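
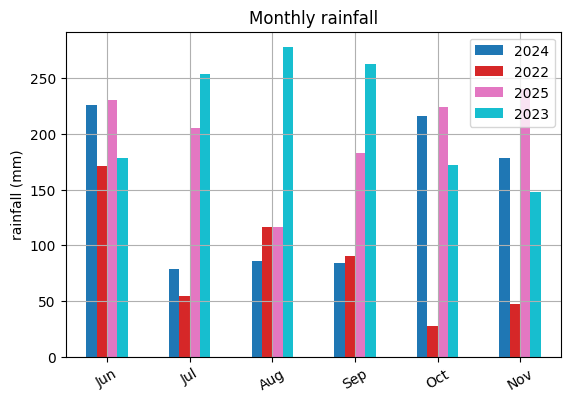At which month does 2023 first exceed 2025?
Jun: 2023 ≈ 175 vs 2025 ≈ 225 (not yet); Jul: 2023 ≈ 250 vs 2025 ≈ 200 (first crossover).

Jul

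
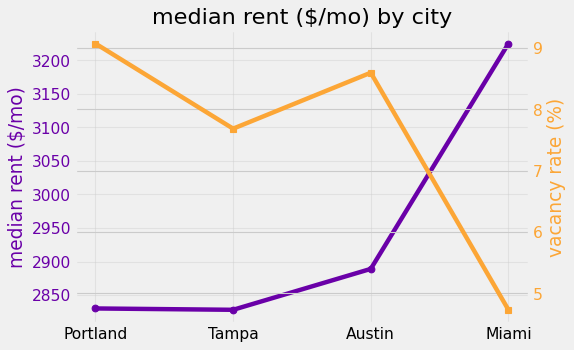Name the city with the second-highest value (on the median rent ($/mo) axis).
Top 3 (on the median rent ($/mo) axis): Miami ≈ 3200, Austin ≈ 2900, Portland ≈ 2850.

Austin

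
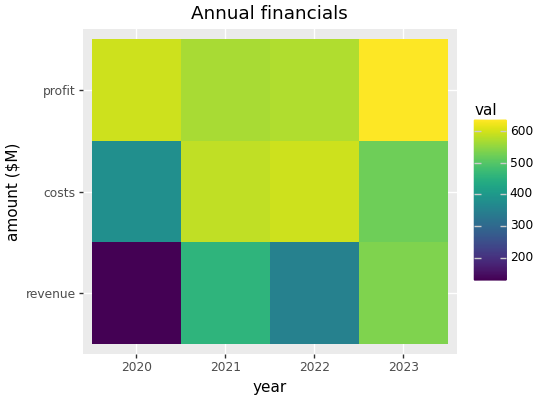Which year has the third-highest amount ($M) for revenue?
2022

Top 4 for revenue: 2023 ≈ 550, 2021 ≈ 450, 2022 ≈ 350, 2020 ≈ 150.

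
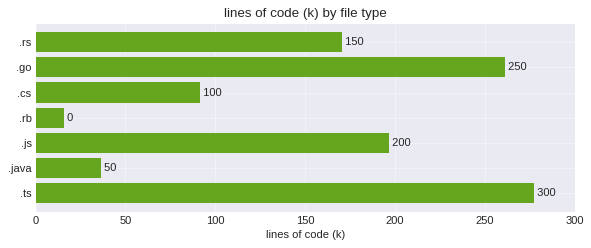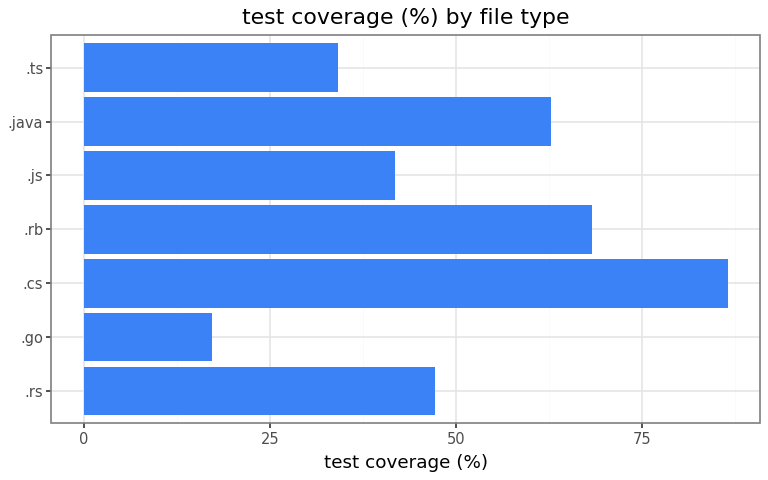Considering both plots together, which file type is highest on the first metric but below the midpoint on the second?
Chart 2 median test coverage (%) ≈ 50; below-median file types: .go, .js, .ts. Among those, .ts has the highest lines of code (k) (≈ 300).

.ts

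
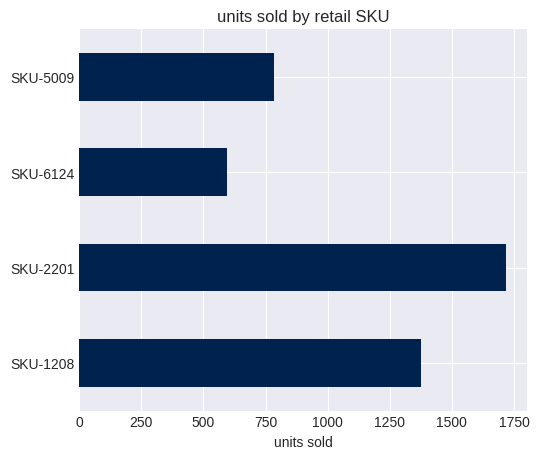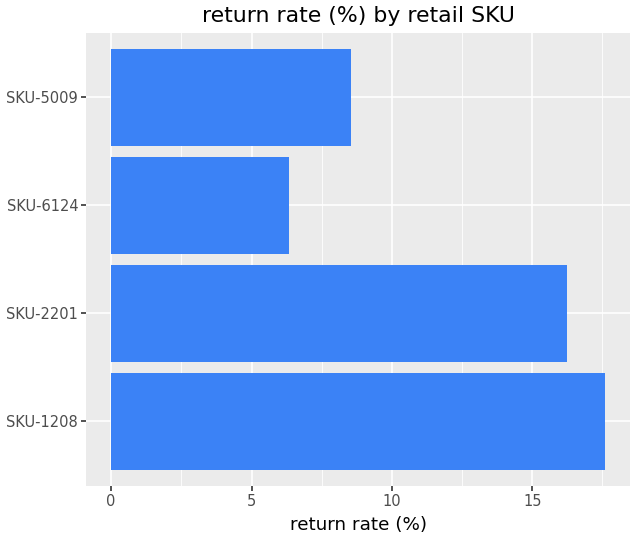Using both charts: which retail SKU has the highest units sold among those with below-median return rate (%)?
SKU-5009

Chart 2 median return rate (%) ≈ 12; below-median retail SKUs: SKU-6124, SKU-5009. Among those, SKU-5009 has the highest units sold (≈ 800).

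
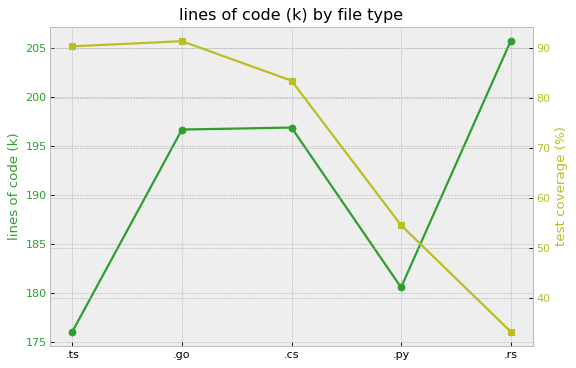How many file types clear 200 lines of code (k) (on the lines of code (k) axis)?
Above 200: .rs.

1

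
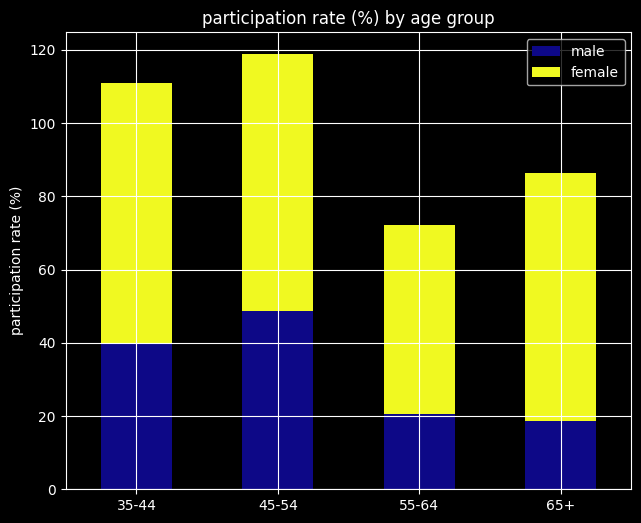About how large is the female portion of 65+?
female top ≈ 90, bottom ≈ 20; segment ≈ 70.

≈ 70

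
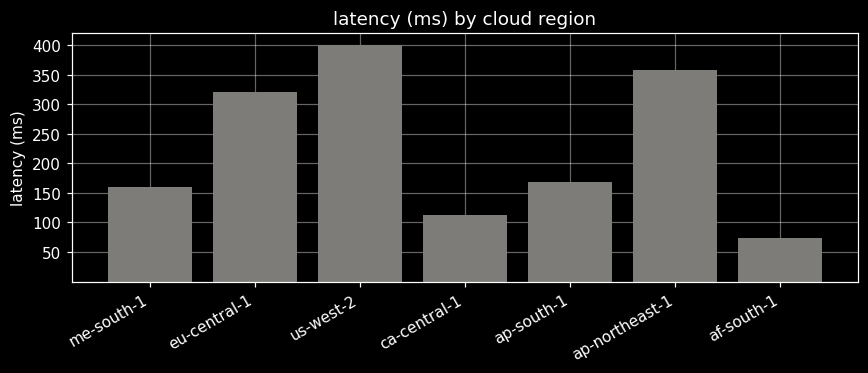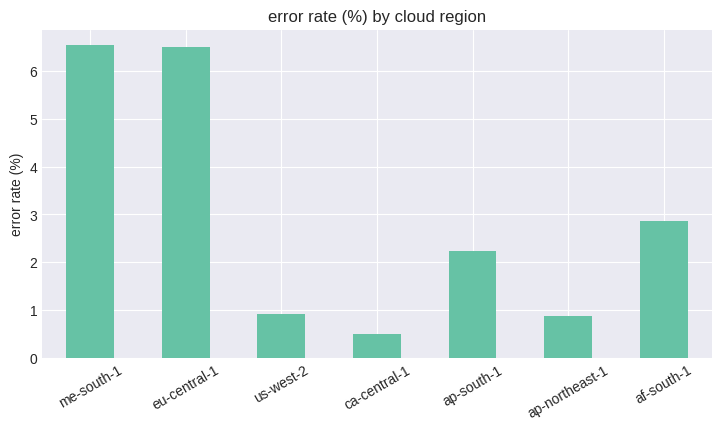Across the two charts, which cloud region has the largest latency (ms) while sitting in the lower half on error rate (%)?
Chart 2 median error rate (%) ≈ 2; below-median cloud regions: us-west-2, ca-central-1, ap-northeast-1. Among those, us-west-2 has the highest latency (ms) (≈ 400).

us-west-2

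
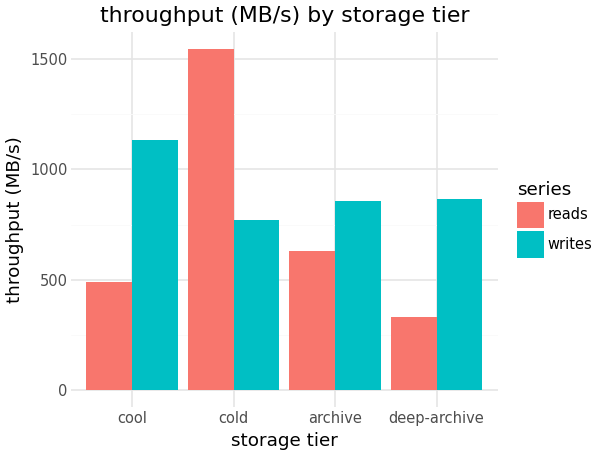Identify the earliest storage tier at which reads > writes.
cold

cool: reads ≈ 400 vs writes ≈ 1200 (not yet); cold: reads ≈ 1600 vs writes ≈ 800 (first crossover).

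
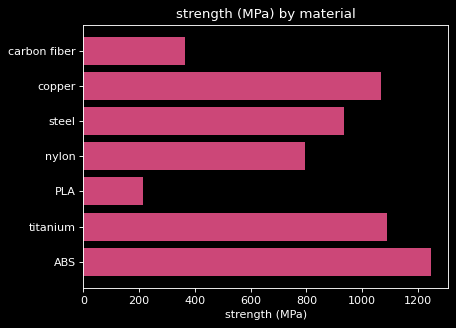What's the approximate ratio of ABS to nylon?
≈ 1.5×

ABS ≈ 1200, nylon ≈ 800; 1200/800 ≈ 1.5.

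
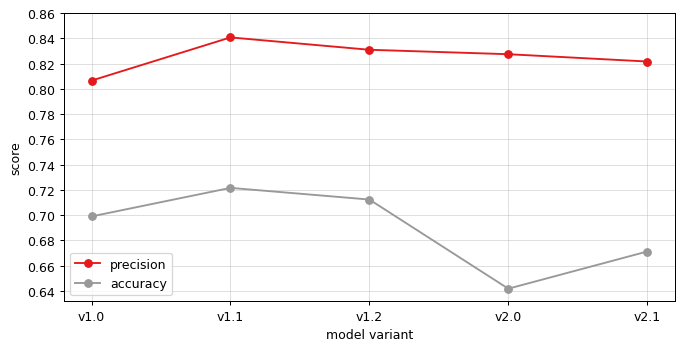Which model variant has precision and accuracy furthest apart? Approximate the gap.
v2.0, ≈ 0.18

v2.0: precision ≈ 0.82, accuracy ≈ 0.64 → gap ≈ 0.18. Next-largest (v2.1) is only ≈ 0.14.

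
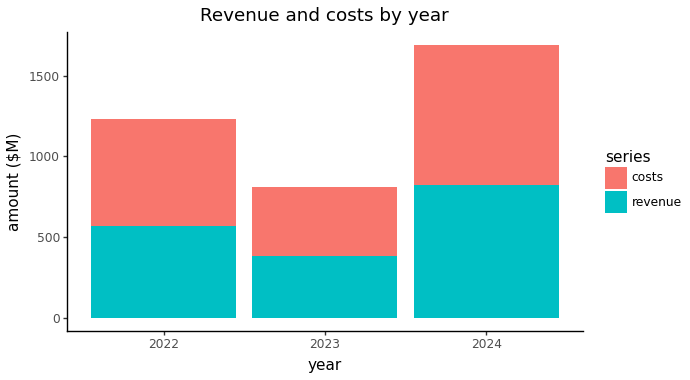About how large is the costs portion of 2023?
costs top ≈ 800, bottom ≈ 400; segment ≈ 400.

≈ 400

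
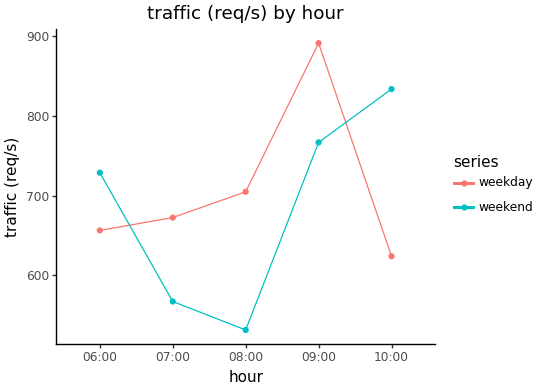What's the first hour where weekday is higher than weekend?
06:00: weekday ≈ 650 vs weekend ≈ 750 (not yet); 07:00: weekday ≈ 650 vs weekend ≈ 550 (first crossover).

07:00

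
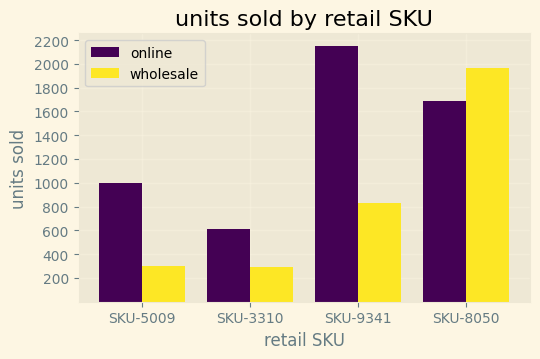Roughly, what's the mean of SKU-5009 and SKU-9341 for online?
≈ 1600

(1000 + 2200) / 2 ≈ 1600.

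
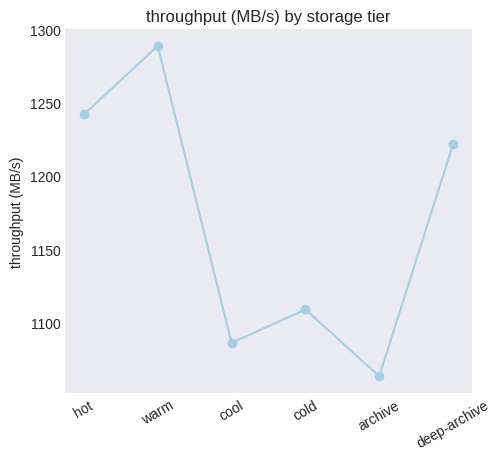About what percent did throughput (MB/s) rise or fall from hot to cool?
≈ -12.9%

hot ≈ 1240, cool ≈ 1080; (1080 − 1240) / 1240 ≈ -12.9%.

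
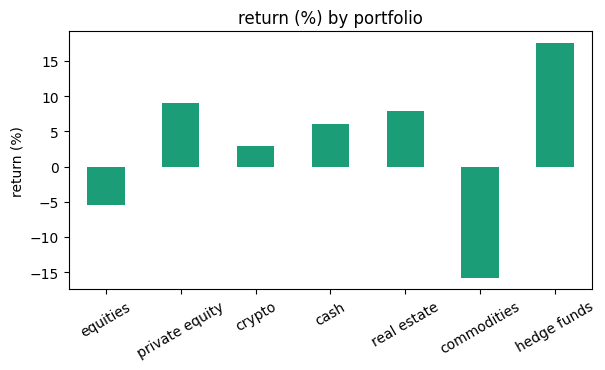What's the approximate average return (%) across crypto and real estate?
(5 + 10) / 2 ≈ 8.

≈ 8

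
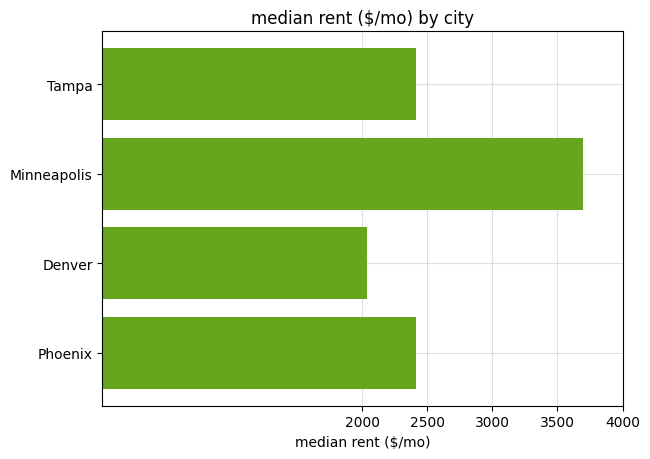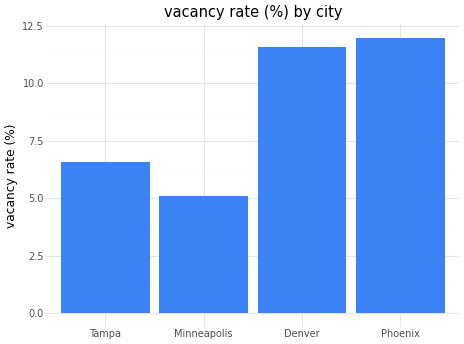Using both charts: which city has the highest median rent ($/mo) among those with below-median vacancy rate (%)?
Minneapolis

Chart 2 median vacancy rate (%) ≈ 10; below-median cities: Tampa, Minneapolis. Among those, Minneapolis has the highest median rent ($/mo) (≈ 3500).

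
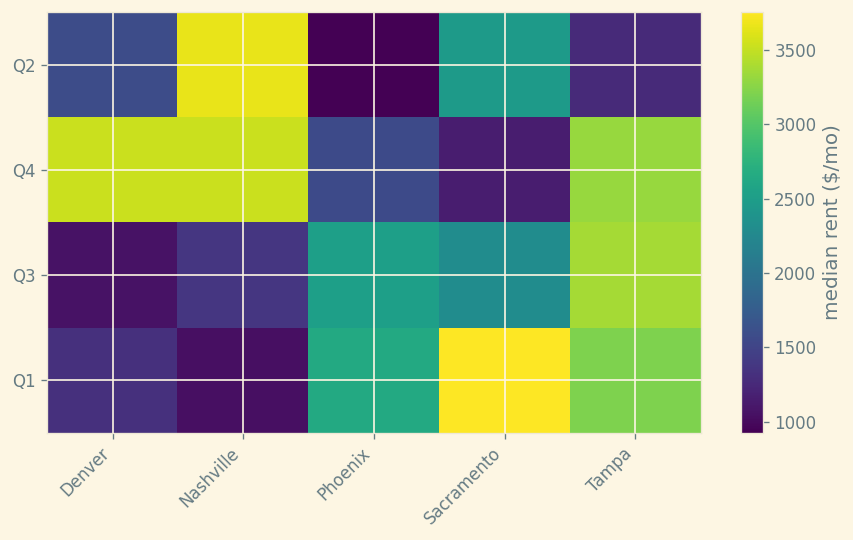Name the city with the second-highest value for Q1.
Top 3 for Q1: Sacramento ≈ 4000, Tampa ≈ 3000, Phoenix ≈ 2500.

Tampa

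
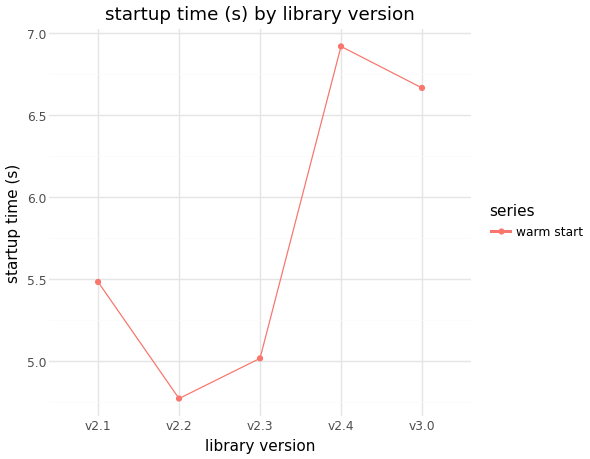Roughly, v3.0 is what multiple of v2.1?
v3.0 ≈ 6.6, v2.1 ≈ 5.4; 6.6/5.4 ≈ 1.22.

≈ 1.22×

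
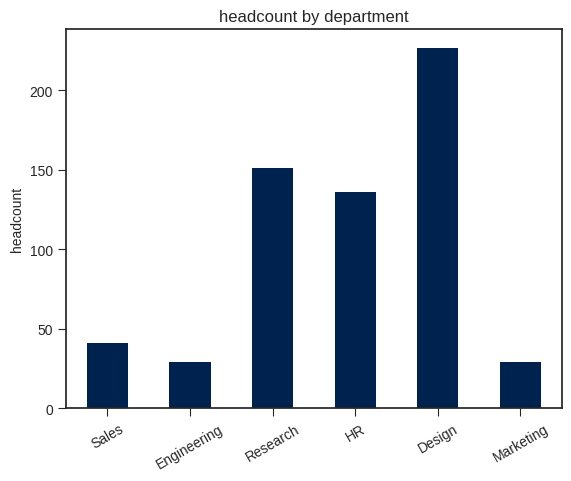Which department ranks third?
HR

Top 4: Design ≈ 220, Research ≈ 160, HR ≈ 140, Sales ≈ 40.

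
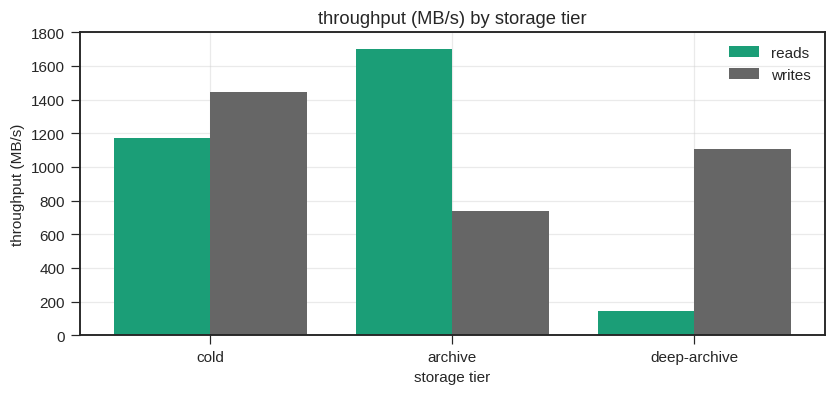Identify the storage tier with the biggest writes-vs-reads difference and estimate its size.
deep-archive: writes ≈ 1200, reads ≈ 200 → gap ≈ 1000. Next-largest (archive) is only ≈ 800.

deep-archive, ≈ 1000 MB/s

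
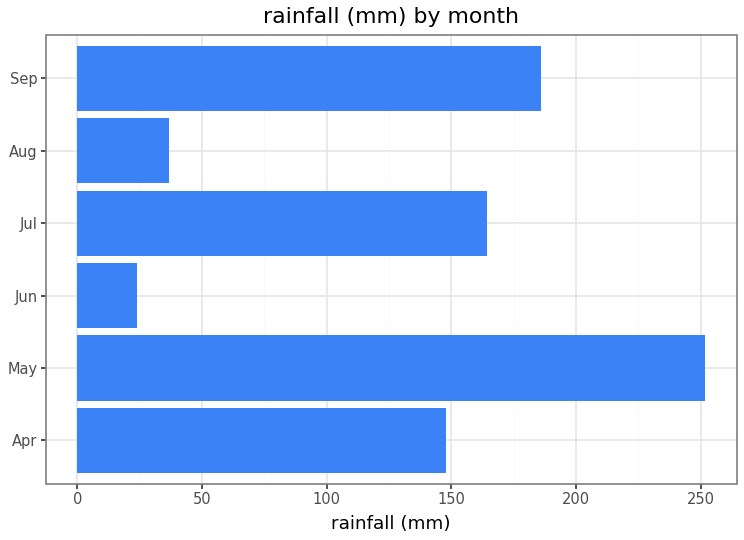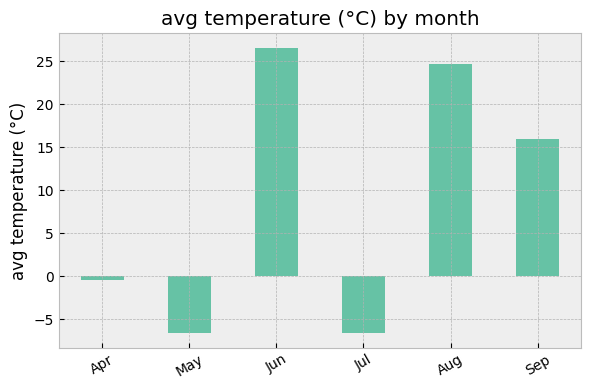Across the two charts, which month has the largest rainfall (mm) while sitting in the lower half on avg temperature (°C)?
Chart 2 median avg temperature (°C) ≈ 10; below-median months: Apr, May, Jul. Among those, May has the highest rainfall (mm) (≈ 250).

May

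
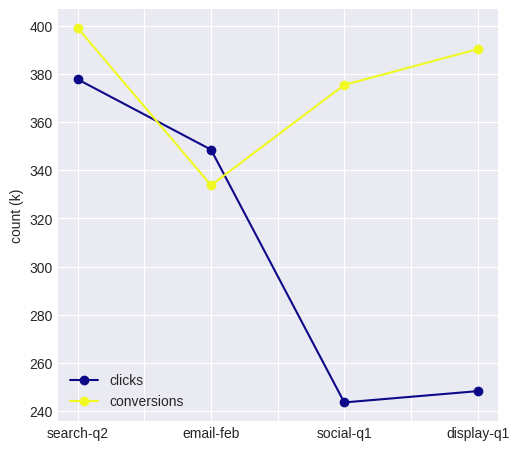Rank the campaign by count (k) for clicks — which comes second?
Top 3 for clicks: search-q2 ≈ 380, email-feb ≈ 340, display-q1 ≈ 240.

email-feb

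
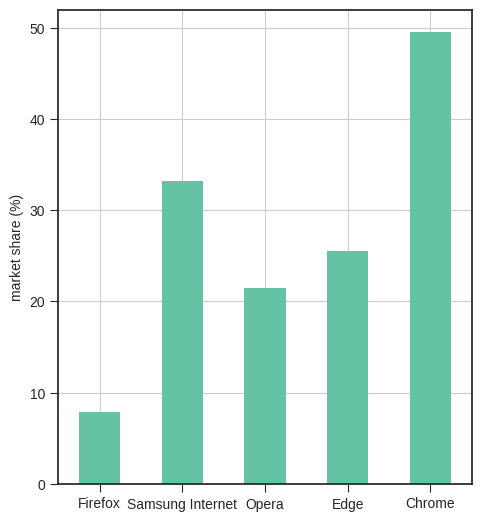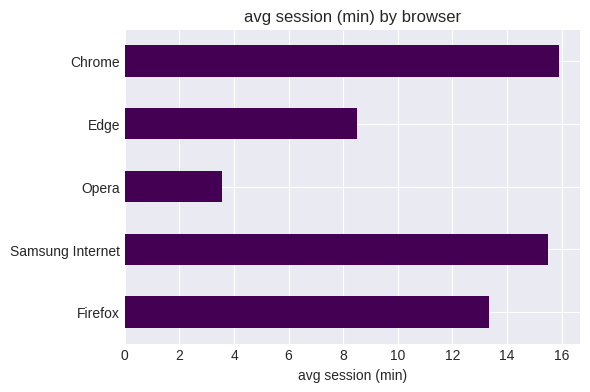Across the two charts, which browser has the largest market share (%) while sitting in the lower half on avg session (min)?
Chart 2 median avg session (min) ≈ 14; below-median browsers: Opera, Edge. Among those, Edge has the highest market share (%) (≈ 25).

Edge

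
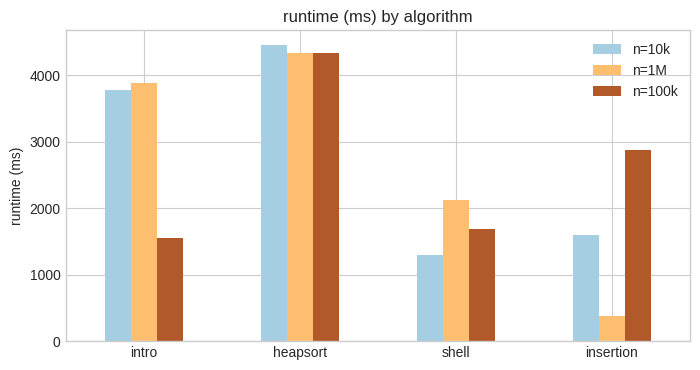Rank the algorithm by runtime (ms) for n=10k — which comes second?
Top 3 for n=10k: heapsort ≈ 4500, intro ≈ 4000, insertion ≈ 1500.

intro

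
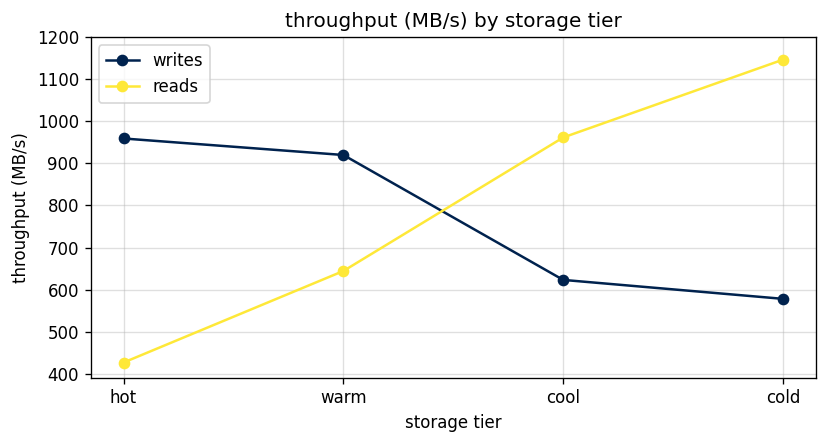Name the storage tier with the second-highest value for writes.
Top 3 for writes: hot ≈ 1000, warm ≈ 900, cool ≈ 600.

warm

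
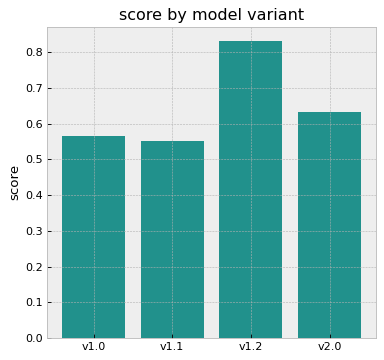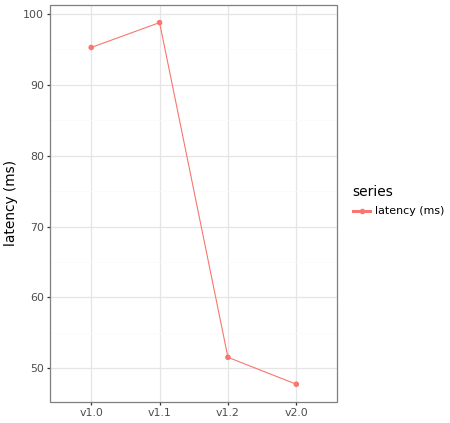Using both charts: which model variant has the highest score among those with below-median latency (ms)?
Chart 2 median latency (ms) ≈ 70; below-median model variants: v1.2, v2.0. Among those, v1.2 has the highest score (≈ 0.8).

v1.2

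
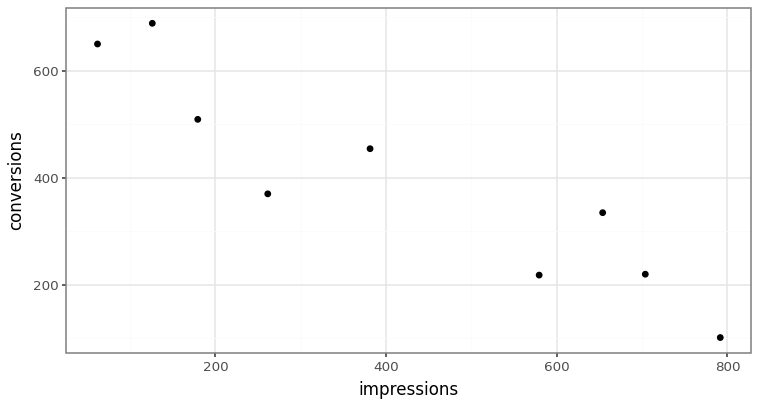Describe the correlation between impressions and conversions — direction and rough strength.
negative, strong

Points are negatively correlated; strong (|r| ≈ 0.9).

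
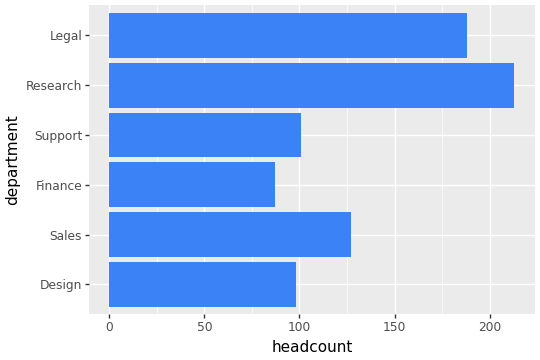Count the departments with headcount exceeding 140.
Above 140: Research, Legal.

2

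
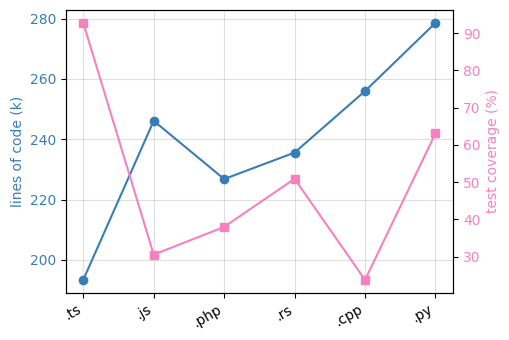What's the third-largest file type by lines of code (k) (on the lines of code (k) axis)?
Top 4 (on the lines of code (k) axis): .py ≈ 280, .cpp ≈ 260, .js ≈ 250, .rs ≈ 240.

.js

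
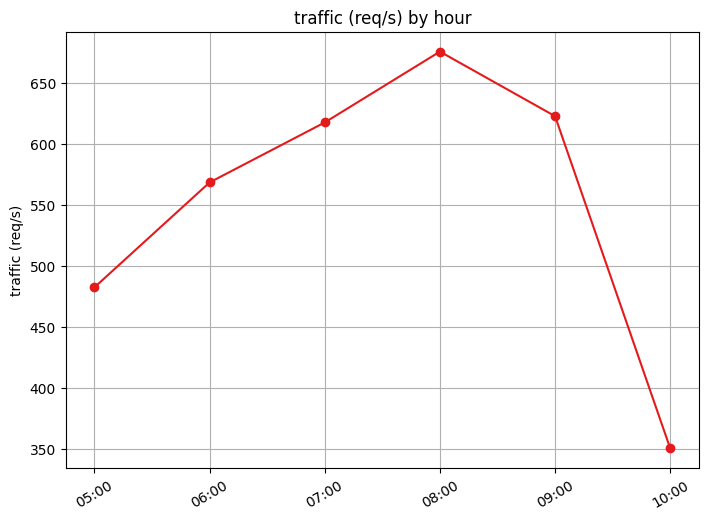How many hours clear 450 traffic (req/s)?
Above 450: 05:00, 06:00, 07:00, 08:00, 09:00.

5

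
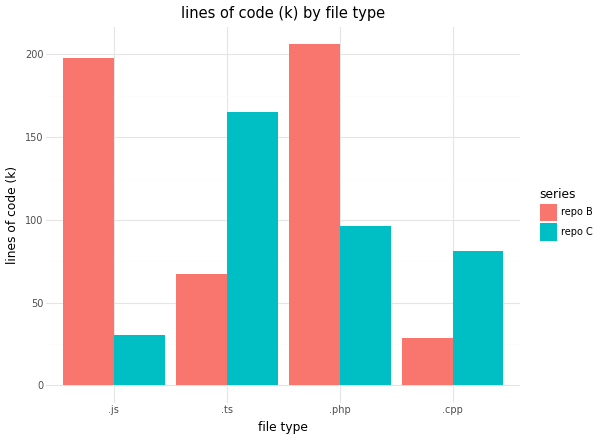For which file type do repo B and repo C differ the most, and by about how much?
.js, ≈ 160 k

.js: repo B ≈ 200, repo C ≈ 40 → gap ≈ 160. Next-largest (.php) is only ≈ 100.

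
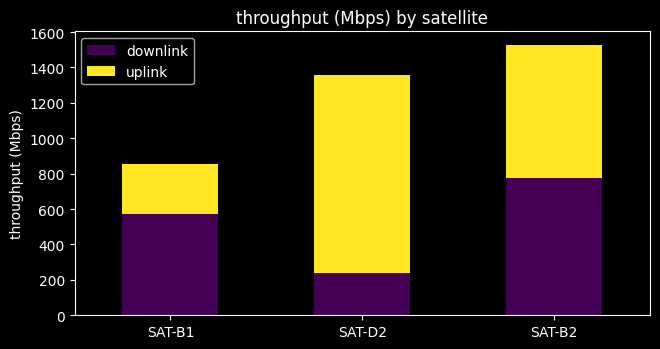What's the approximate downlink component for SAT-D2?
downlink top ≈ 200, bottom ≈ 0; segment ≈ 200.

≈ 200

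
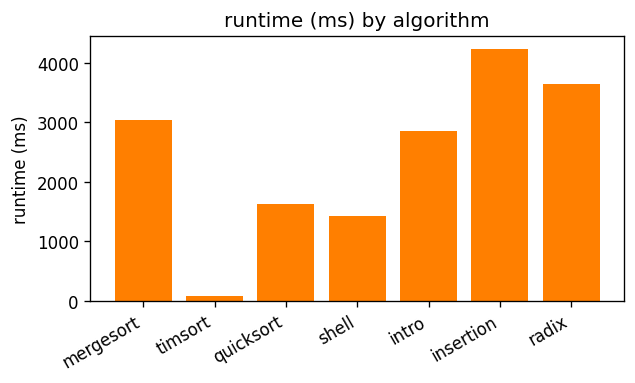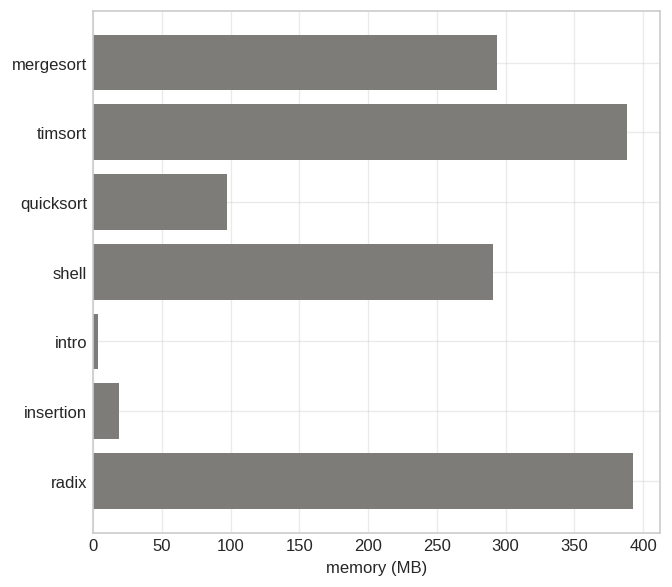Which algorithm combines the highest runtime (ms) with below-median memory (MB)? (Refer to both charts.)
Chart 2 median memory (MB) ≈ 300; below-median algorithms: quicksort, intro, insertion. Among those, insertion has the highest runtime (ms) (≈ 4000).

insertion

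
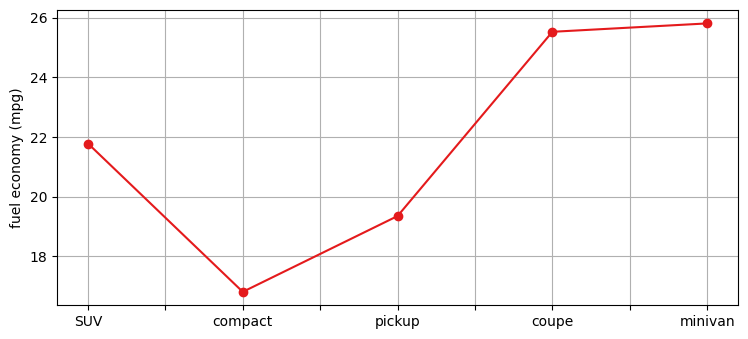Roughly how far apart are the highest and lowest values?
Max minivan ≈ 26, min compact ≈ 17; range ≈ 9.

≈ 9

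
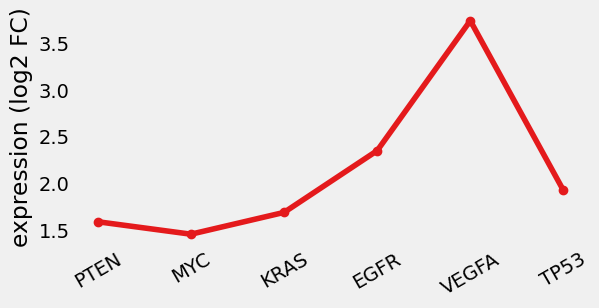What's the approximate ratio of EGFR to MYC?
≈ 1.71×

EGFR ≈ 2.4, MYC ≈ 1.4; 2.4/1.4 ≈ 1.71.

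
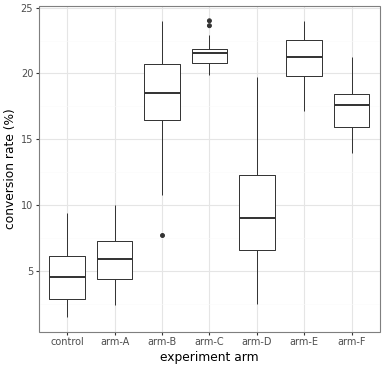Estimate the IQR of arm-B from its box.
Q3 ≈ 20, Q1 ≈ 16; IQR ≈ 4.

≈ 4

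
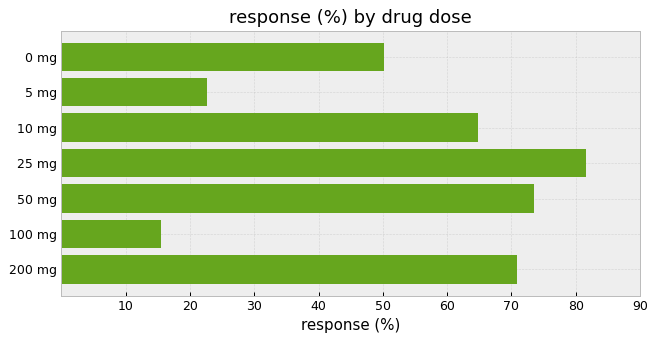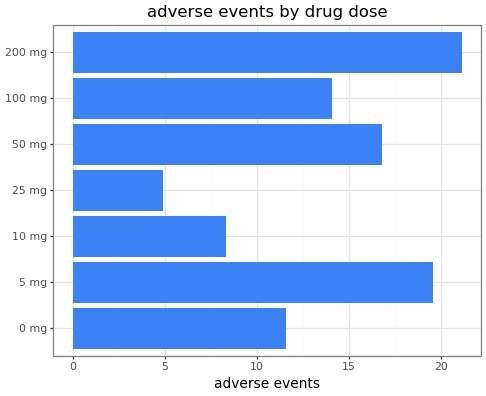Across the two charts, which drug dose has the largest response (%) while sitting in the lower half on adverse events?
25 mg

Chart 2 median adverse events ≈ 14; below-median drug doses: 0 mg, 10 mg, 25 mg. Among those, 25 mg has the highest response (%) (≈ 80).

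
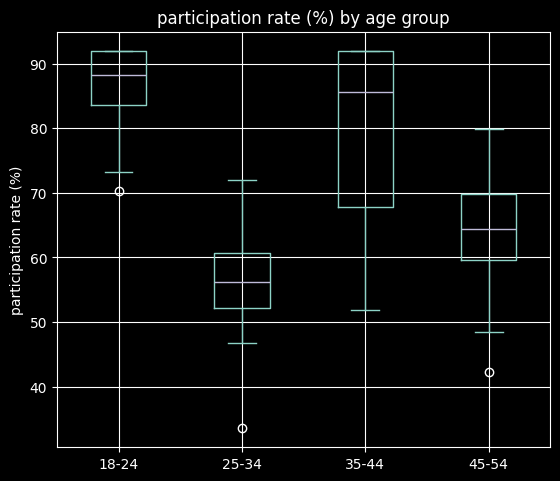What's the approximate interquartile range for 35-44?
Q3 ≈ 90, Q1 ≈ 70; IQR ≈ 20.

≈ 20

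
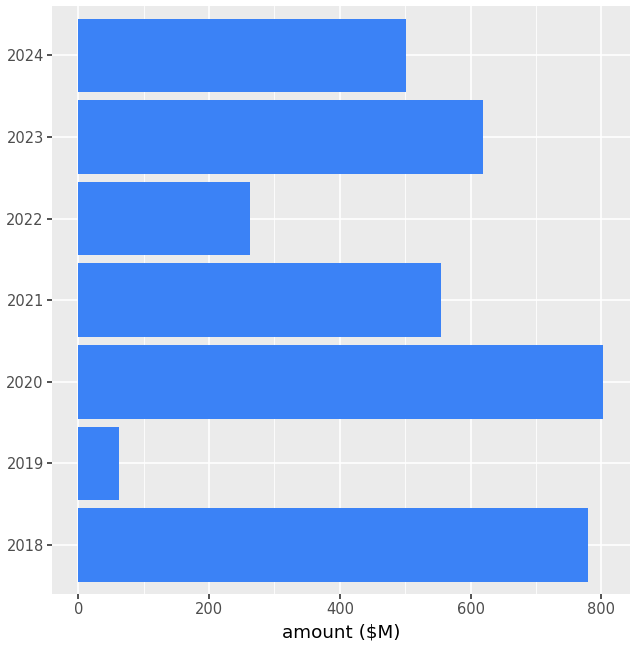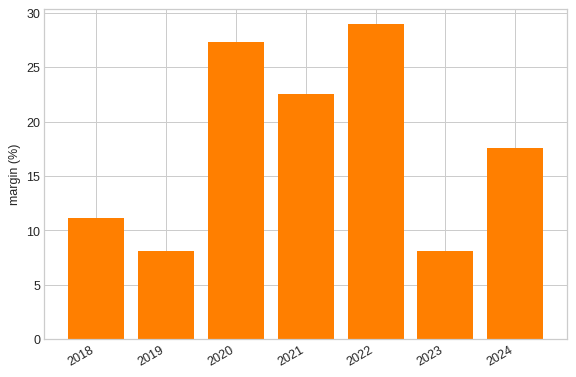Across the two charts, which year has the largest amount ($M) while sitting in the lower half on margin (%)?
Chart 2 median margin (%) ≈ 20; below-median years: 2018, 2019, 2023. Among those, 2018 has the highest amount ($M) (≈ 800).

2018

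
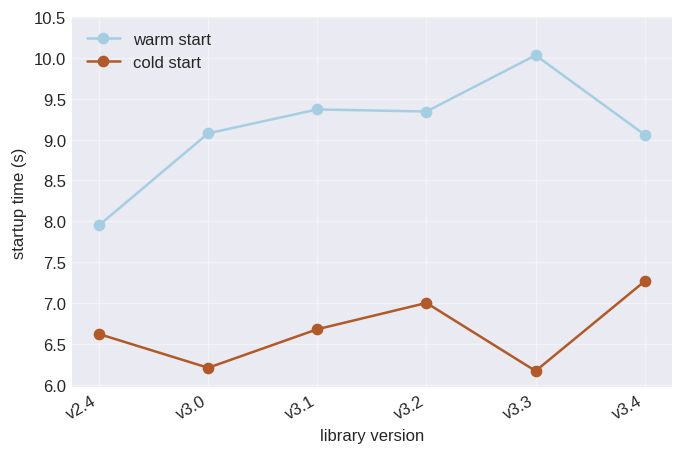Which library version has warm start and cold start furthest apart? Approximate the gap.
v3.3: warm start ≈ 10.0, cold start ≈ 6.0 → gap ≈ 4.0. Next-largest (v3.0) is only ≈ 3.0.

v3.3, ≈ 4.0 s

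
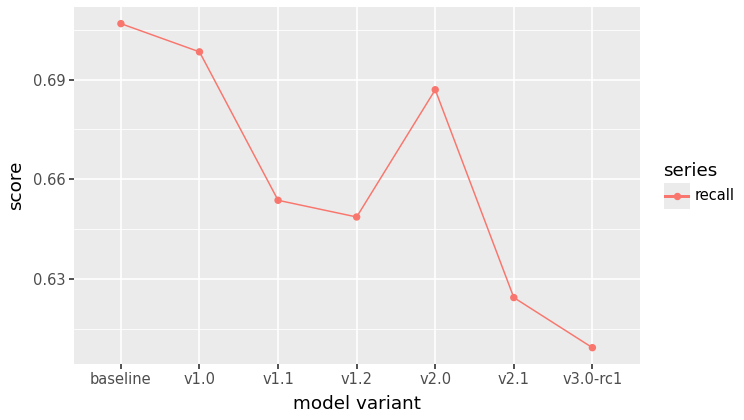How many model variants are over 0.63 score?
Above 0.63: baseline, v1.0, v1.1, v1.2, v2.0.

5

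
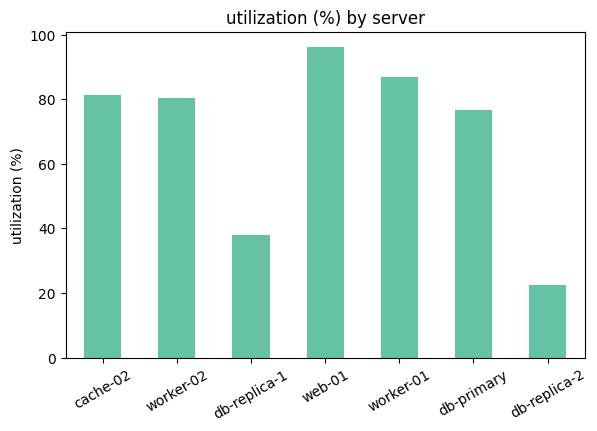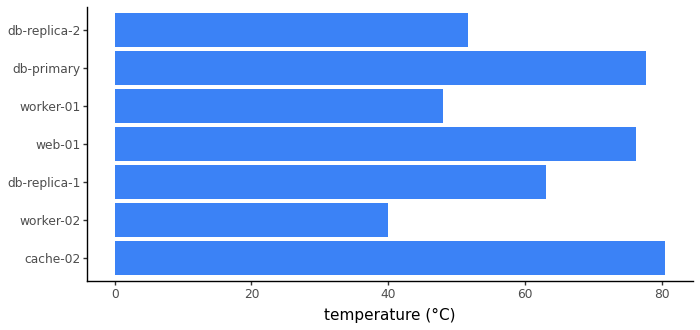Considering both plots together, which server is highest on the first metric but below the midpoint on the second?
Chart 2 median temperature (°C) ≈ 60; below-median servers: worker-02, worker-01, db-replica-2. Among those, worker-01 has the highest utilization (%) (≈ 90).

worker-01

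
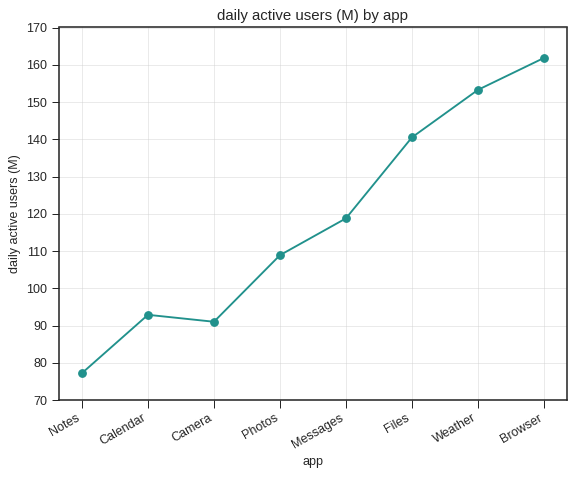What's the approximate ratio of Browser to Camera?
Browser ≈ 160, Camera ≈ 90; 160/90 ≈ 1.78.

≈ 1.78×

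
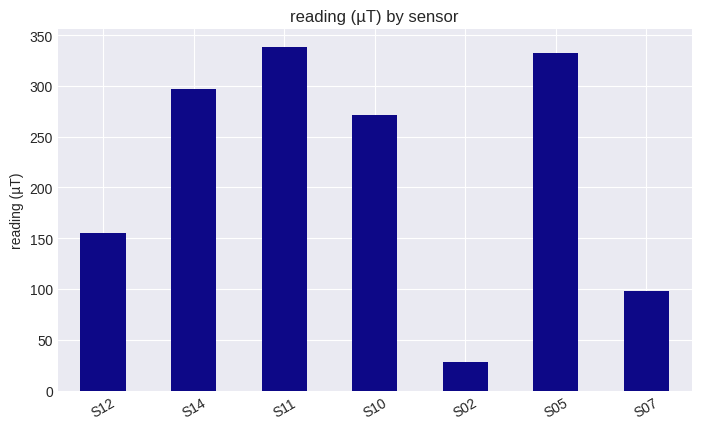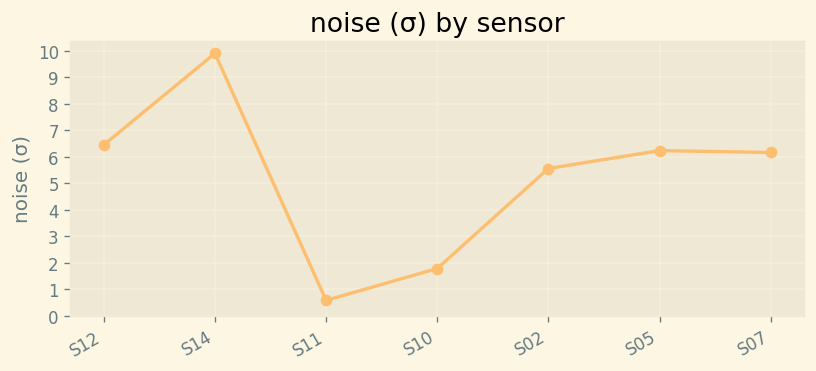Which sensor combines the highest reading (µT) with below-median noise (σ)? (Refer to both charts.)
Chart 2 median noise (σ) ≈ 6; below-median sensors: S11, S10, S02. Among those, S11 has the highest reading (µT) (≈ 350).

S11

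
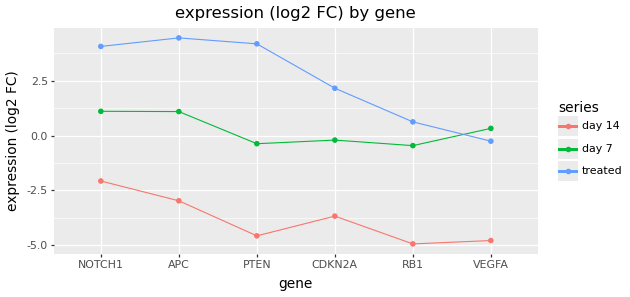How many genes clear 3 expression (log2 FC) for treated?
3

Above 3: NOTCH1, APC, PTEN.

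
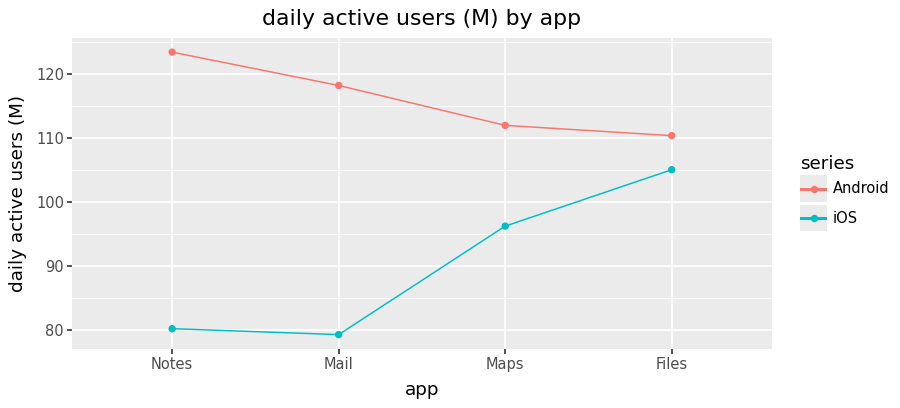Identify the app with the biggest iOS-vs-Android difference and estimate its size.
Notes: iOS ≈ 80, Android ≈ 125 → gap ≈ 45. Next-largest (Mail) is only ≈ 40.

Notes, ≈ 45 M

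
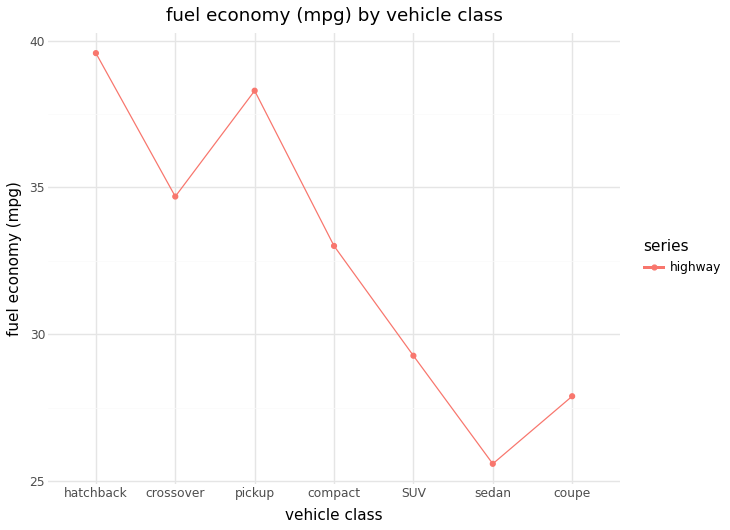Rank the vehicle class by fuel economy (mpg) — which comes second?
Top 3: hatchback ≈ 40, pickup ≈ 38, crossover ≈ 34.

pickup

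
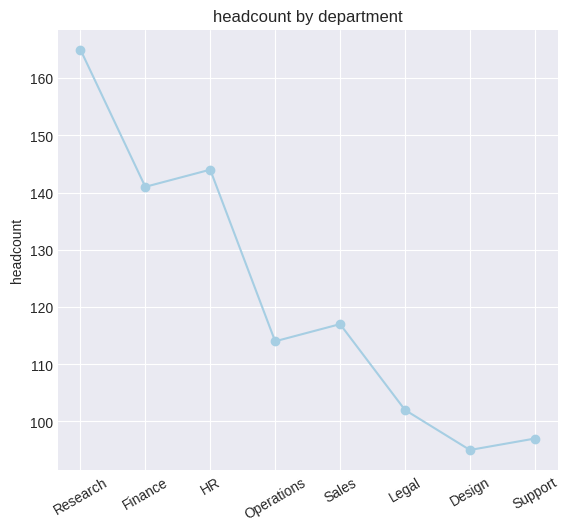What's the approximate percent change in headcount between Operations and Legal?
Operations ≈ 110, Legal ≈ 100; (100 − 110) / 110 ≈ -9.1%.

≈ -9.1%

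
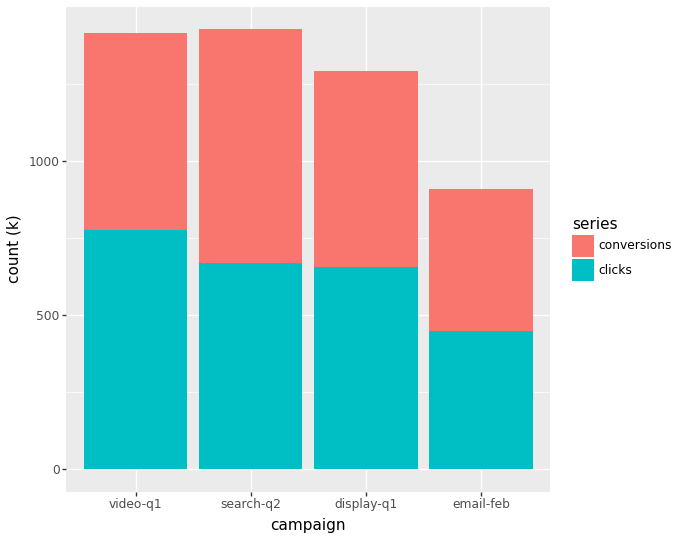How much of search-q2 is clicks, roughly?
≈ 600

clicks top ≈ 600, bottom ≈ 0; segment ≈ 600.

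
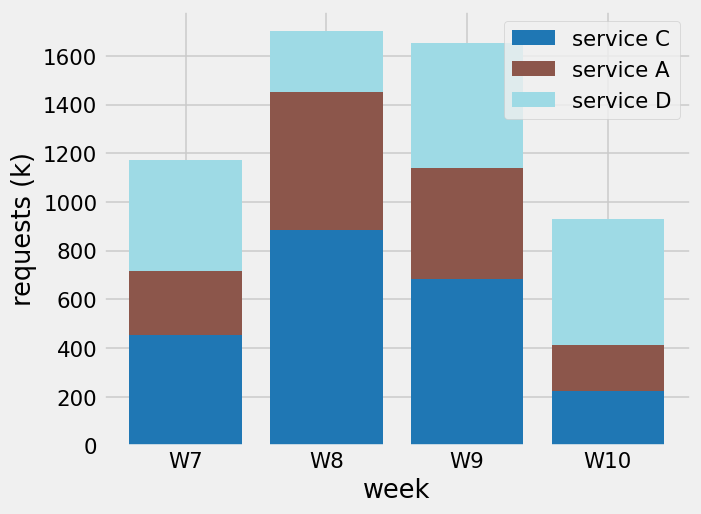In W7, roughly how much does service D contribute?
service D top ≈ 1200, bottom ≈ 800; segment ≈ 400.

≈ 400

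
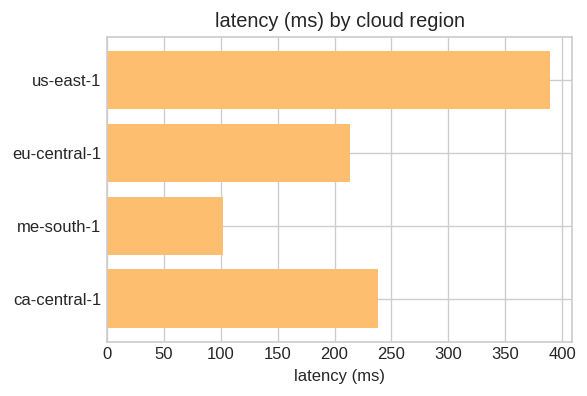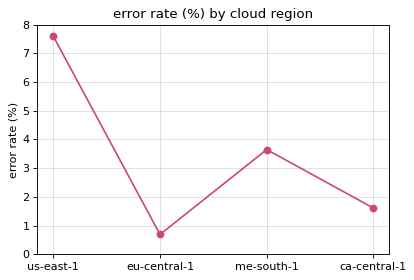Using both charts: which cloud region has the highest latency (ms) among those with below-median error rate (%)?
Chart 2 median error rate (%) ≈ 3; below-median cloud regions: eu-central-1, ca-central-1. Among those, ca-central-1 has the highest latency (ms) (≈ 250).

ca-central-1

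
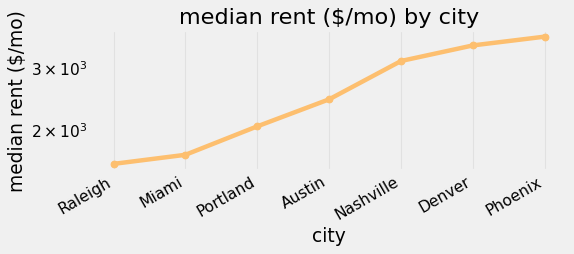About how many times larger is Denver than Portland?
Denver ≈ 3400, Portland ≈ 2000; 3400/2000 ≈ 1.7.

≈ 1.7×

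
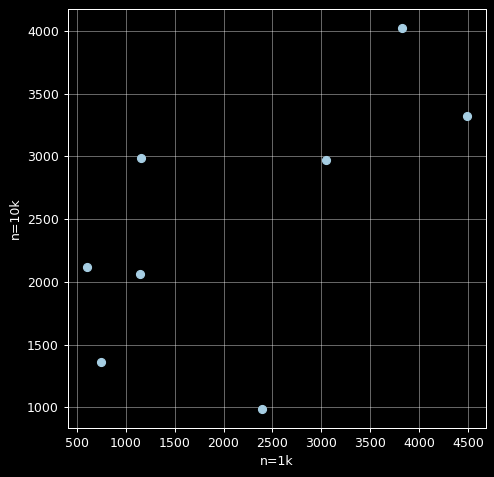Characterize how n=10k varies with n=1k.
Points are positively correlated; moderate (|r| ≈ 0.6).

positive, moderate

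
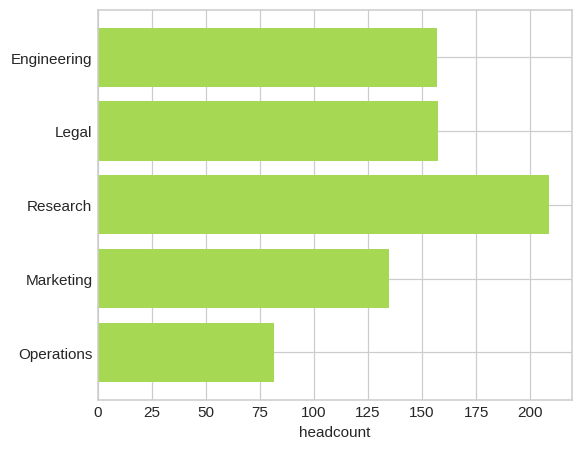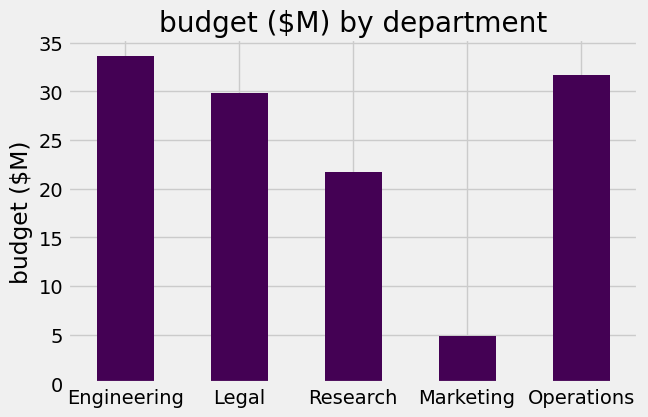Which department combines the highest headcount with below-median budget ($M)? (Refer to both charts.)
Research

Chart 2 median budget ($M) ≈ 30; below-median departments: Research, Marketing. Among those, Research has the highest headcount (≈ 200).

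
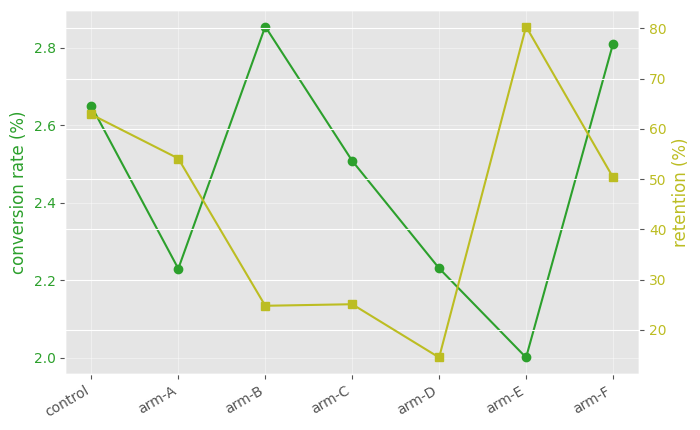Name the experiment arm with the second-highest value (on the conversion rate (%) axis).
Top 3 (on the conversion rate (%) axis): arm-B ≈ 2.9, arm-F ≈ 2.8, control ≈ 2.6.

arm-F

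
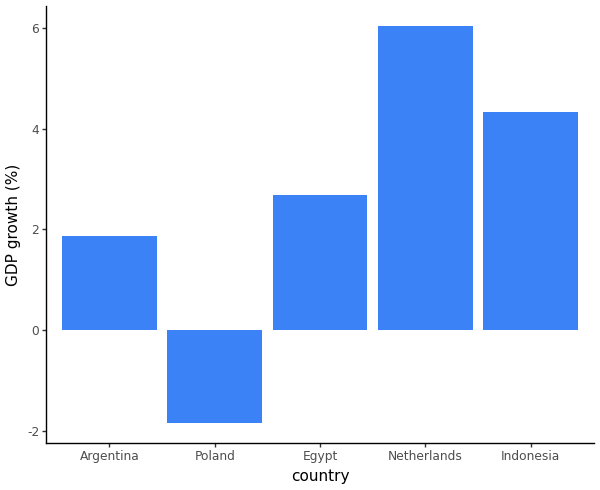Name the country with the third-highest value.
Top 4: Netherlands ≈ 6, Indonesia ≈ 4, Egypt ≈ 3, Argentina ≈ 2.

Egypt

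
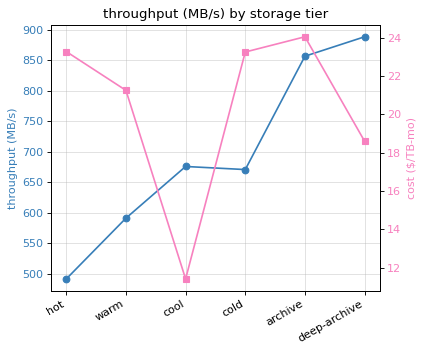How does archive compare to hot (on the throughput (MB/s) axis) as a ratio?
archive ≈ 850, hot ≈ 500; 850/500 ≈ 1.7.

≈ 1.7×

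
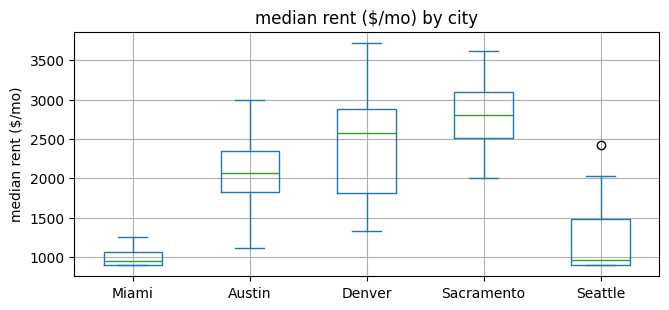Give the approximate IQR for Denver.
Q3 ≈ 2800, Q1 ≈ 1800; IQR ≈ 1000.

≈ 1000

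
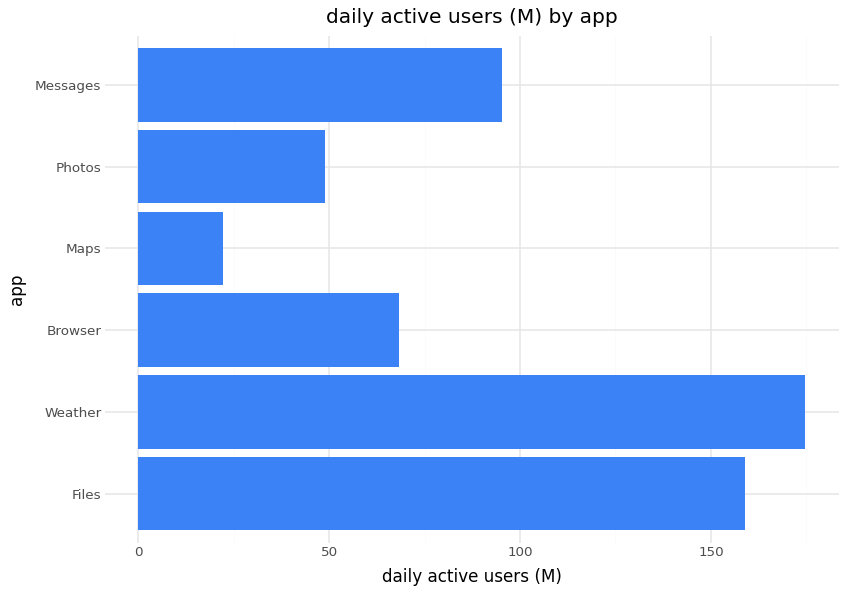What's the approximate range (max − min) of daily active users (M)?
≈ 160

Max Weather ≈ 180, min Maps ≈ 20; range ≈ 160.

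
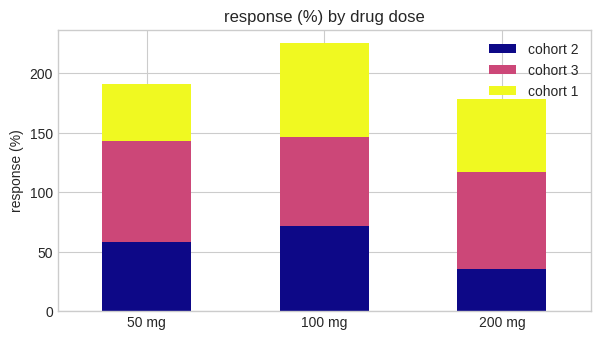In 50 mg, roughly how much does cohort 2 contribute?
≈ 60

cohort 2 top ≈ 60, bottom ≈ 0; segment ≈ 60.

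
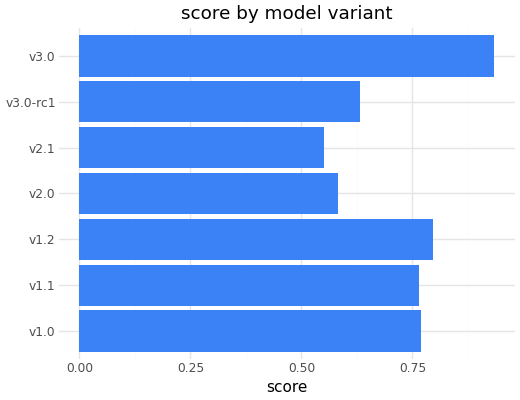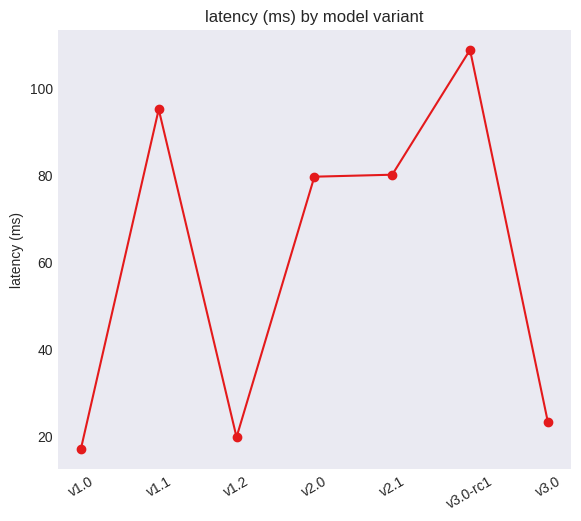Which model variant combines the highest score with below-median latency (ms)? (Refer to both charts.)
v3.0

Chart 2 median latency (ms) ≈ 80; below-median model variants: v1.0, v1.2, v3.0. Among those, v3.0 has the highest score (≈ 0.9).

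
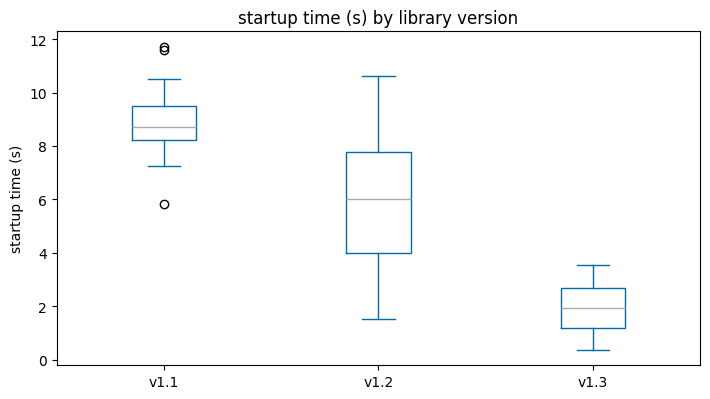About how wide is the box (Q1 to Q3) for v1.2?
≈ 4

Q3 ≈ 8, Q1 ≈ 4; IQR ≈ 4.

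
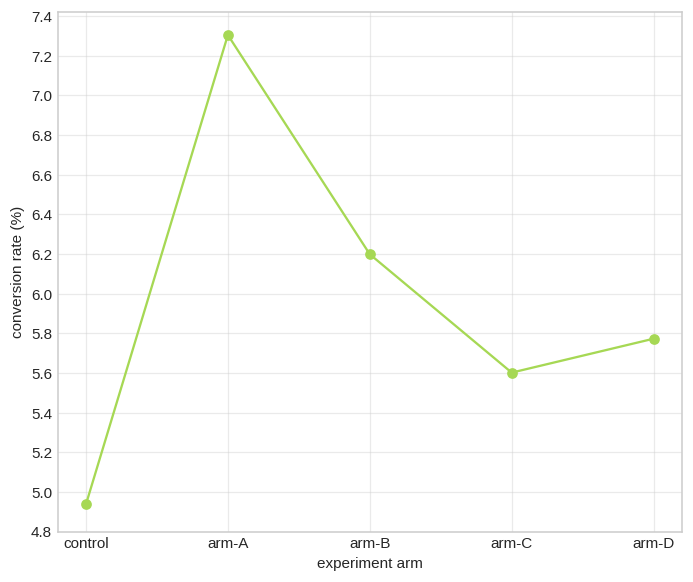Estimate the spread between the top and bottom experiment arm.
≈ 2.4

Max arm-A ≈ 7.4, min control ≈ 5.0; range ≈ 2.4.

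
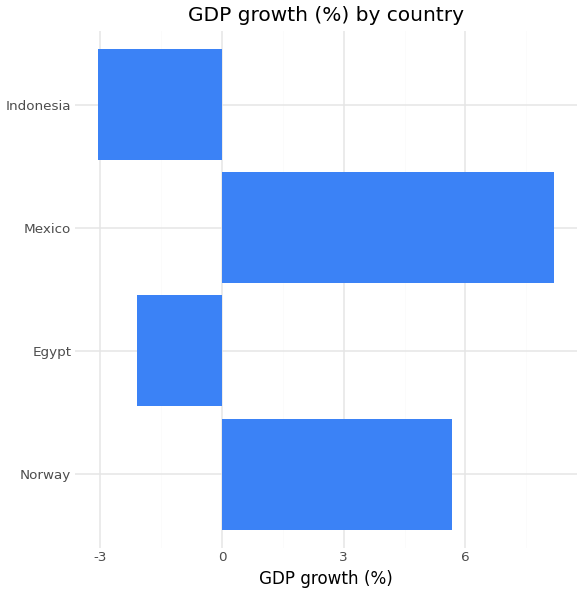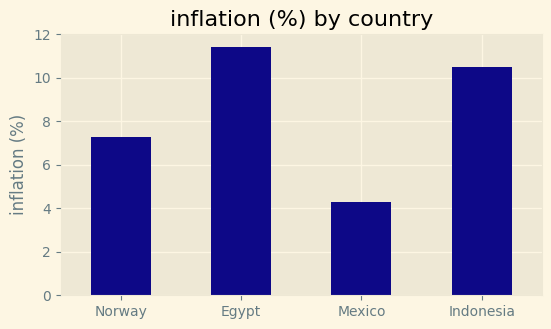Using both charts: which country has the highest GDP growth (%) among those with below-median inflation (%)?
Chart 2 median inflation (%) ≈ 8; below-median countries: Norway, Mexico. Among those, Mexico has the highest GDP growth (%) (≈ 8).

Mexico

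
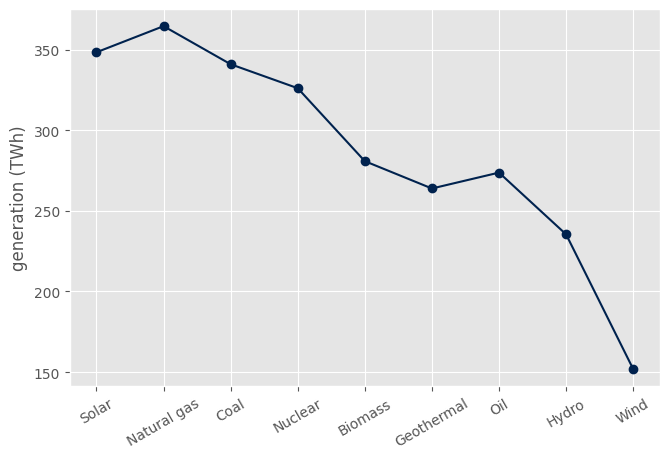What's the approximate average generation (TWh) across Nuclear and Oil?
≈ 300

(320 + 280) / 2 ≈ 300.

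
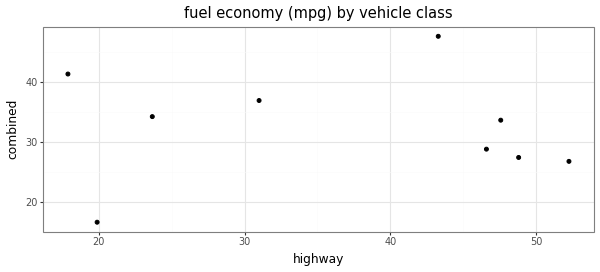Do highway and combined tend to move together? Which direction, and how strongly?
no clear correlation

Points are roughly uncorrelated; weak (|r| ≈ 0.0).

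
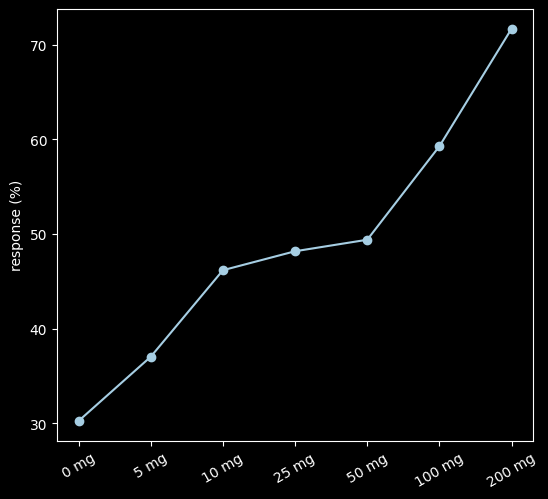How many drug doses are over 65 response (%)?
1

Above 65: 200 mg.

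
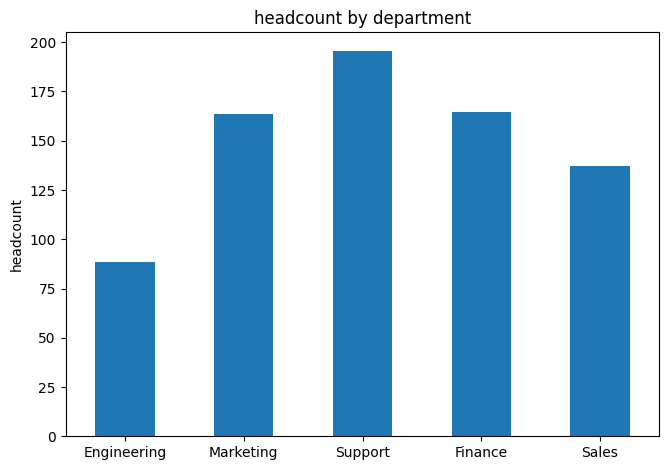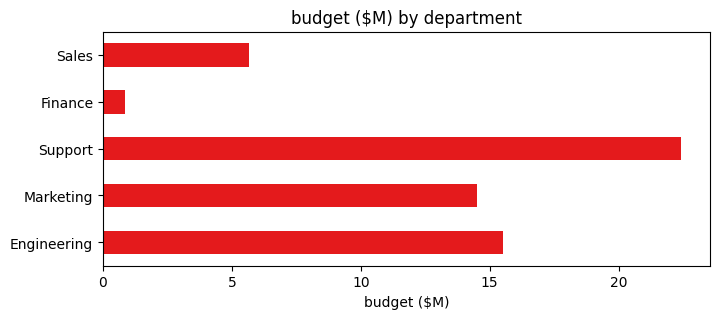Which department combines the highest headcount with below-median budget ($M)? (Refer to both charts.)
Chart 2 median budget ($M) ≈ 15; below-median departments: Finance, Sales. Among those, Finance has the highest headcount (≈ 160).

Finance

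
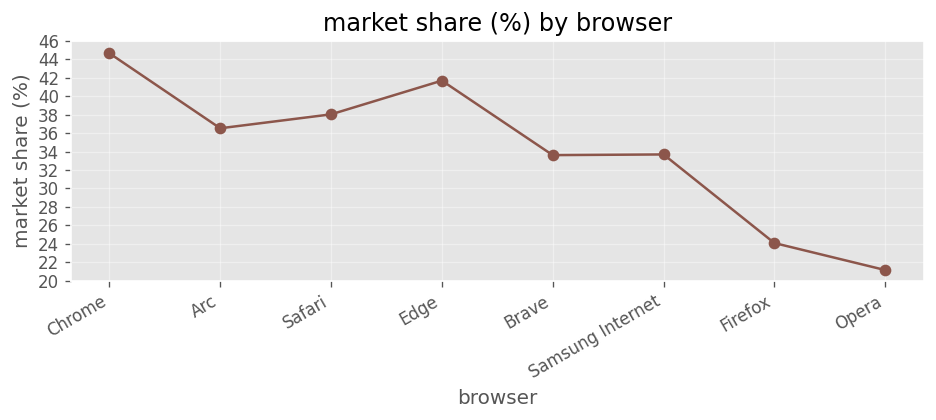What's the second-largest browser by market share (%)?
Top 3: Chrome ≈ 44, Edge ≈ 42, Safari ≈ 38.

Edge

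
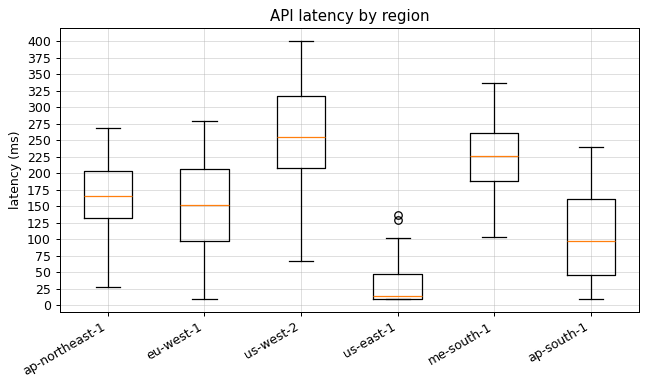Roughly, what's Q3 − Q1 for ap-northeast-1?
≈ 75

Q3 ≈ 200, Q1 ≈ 125; IQR ≈ 75.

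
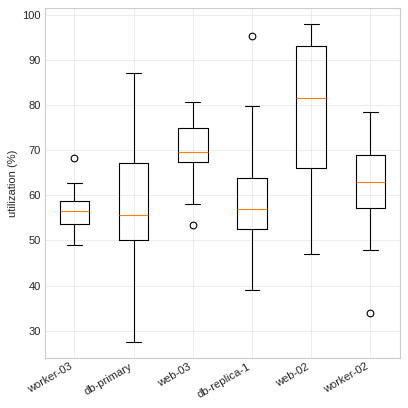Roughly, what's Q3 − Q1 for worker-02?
Q3 ≈ 68, Q1 ≈ 58; IQR ≈ 10.

≈ 10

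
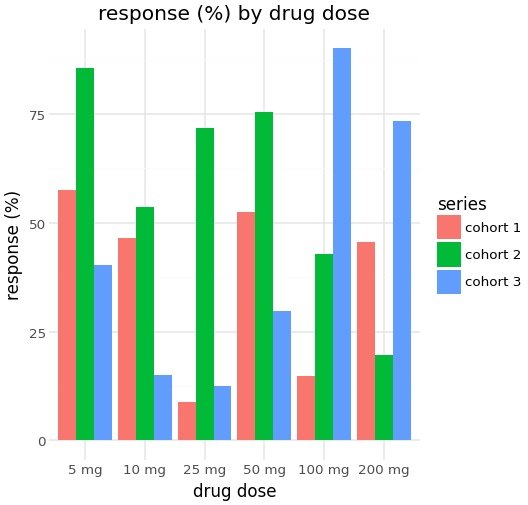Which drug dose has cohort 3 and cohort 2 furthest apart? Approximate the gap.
25 mg, ≈ 60 %

25 mg: cohort 3 ≈ 10, cohort 2 ≈ 70 → gap ≈ 60. Next-largest (200 mg) is only ≈ 50.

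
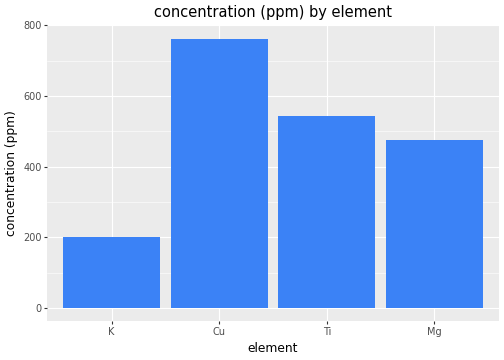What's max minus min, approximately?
≈ 600

Max Cu ≈ 800, min K ≈ 200; range ≈ 600.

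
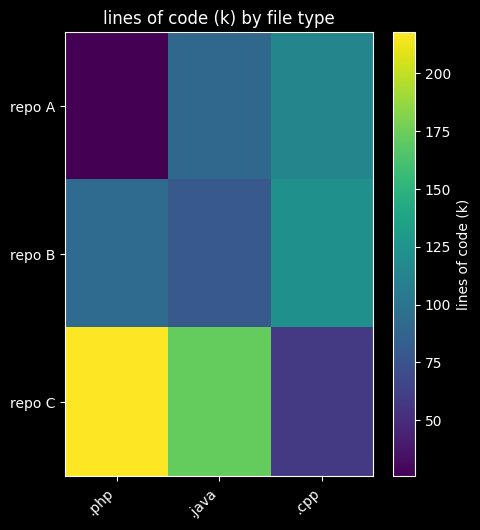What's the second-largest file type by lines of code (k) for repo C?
.java

Top 3 for repo C: .php ≈ 220, .java ≈ 180, .cpp ≈ 60.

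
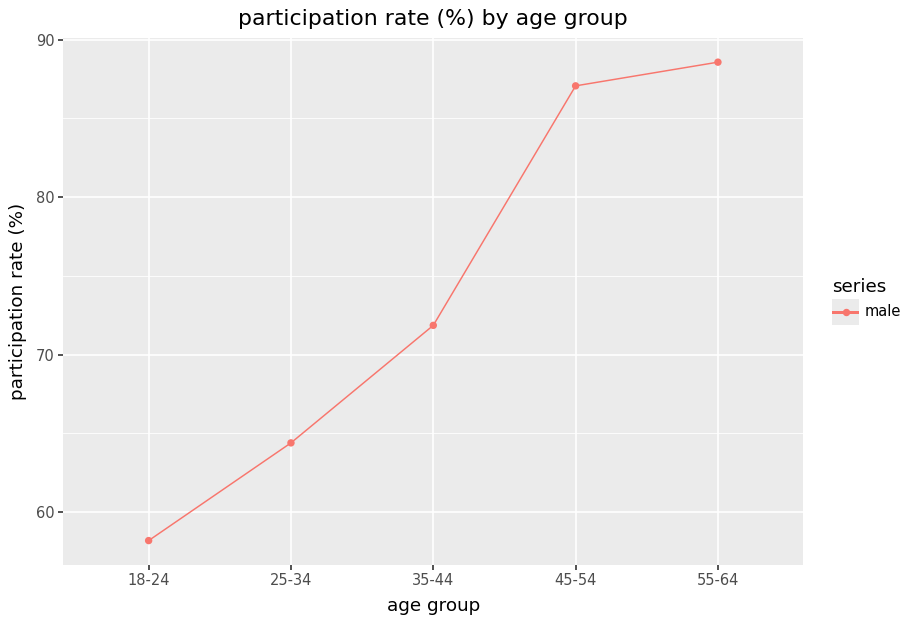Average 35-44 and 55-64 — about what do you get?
(70 + 90) / 2 ≈ 80.

≈ 80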